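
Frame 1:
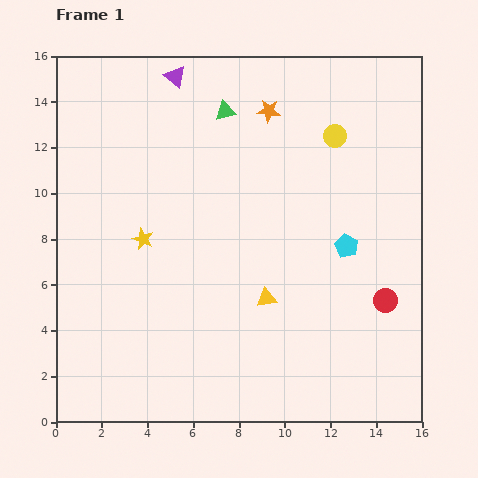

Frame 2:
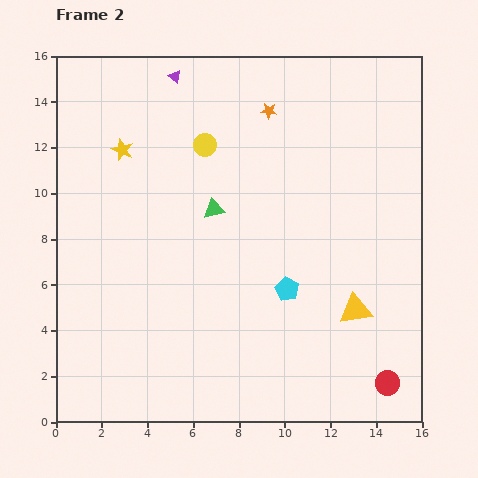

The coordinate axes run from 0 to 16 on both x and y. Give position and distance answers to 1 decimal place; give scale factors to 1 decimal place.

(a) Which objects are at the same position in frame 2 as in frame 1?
the orange star, the purple triangle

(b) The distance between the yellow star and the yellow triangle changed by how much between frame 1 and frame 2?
+6.4

Distance in frame 1: 6.0. Distance in frame 2: 12.4.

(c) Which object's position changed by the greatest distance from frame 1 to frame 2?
the yellow circle

(moved 5.7; next 4.3)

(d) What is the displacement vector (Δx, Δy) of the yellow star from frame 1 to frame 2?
(-0.9, 3.9)

The yellow star was at (3.8, 8.0) in frame 1 and (2.9, 11.9) in frame 2.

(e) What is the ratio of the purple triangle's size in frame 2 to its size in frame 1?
0.6×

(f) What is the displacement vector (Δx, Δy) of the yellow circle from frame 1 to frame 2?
(-5.7, -0.4)

The yellow circle was at (12.2, 12.5) in frame 1 and (6.5, 12.1) in frame 2.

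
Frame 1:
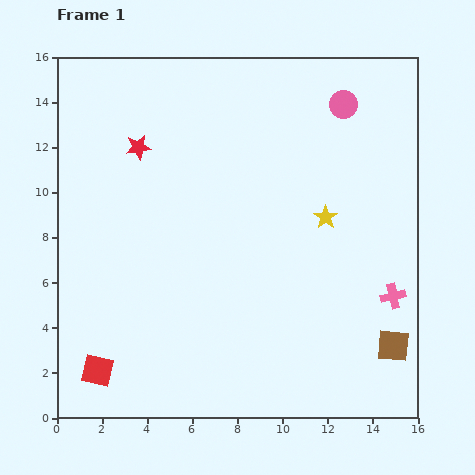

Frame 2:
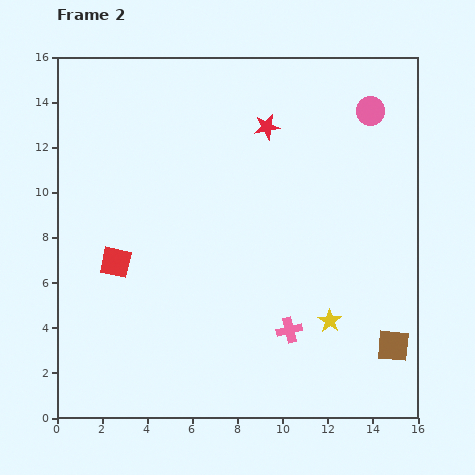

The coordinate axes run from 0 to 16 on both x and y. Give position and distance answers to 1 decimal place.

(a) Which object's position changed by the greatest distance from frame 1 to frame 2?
the red star

(moved 5.8; next 4.9)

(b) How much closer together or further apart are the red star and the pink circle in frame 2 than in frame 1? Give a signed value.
-4.6

Distance in frame 1: 9.3. Distance in frame 2: 4.7.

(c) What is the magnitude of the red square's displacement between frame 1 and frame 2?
4.9

The red square moved from (1.8, 2.1) to (2.6, 6.9), a distance of √(0.8² + 4.8²) ≈ 4.9.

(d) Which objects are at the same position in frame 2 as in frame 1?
the brown square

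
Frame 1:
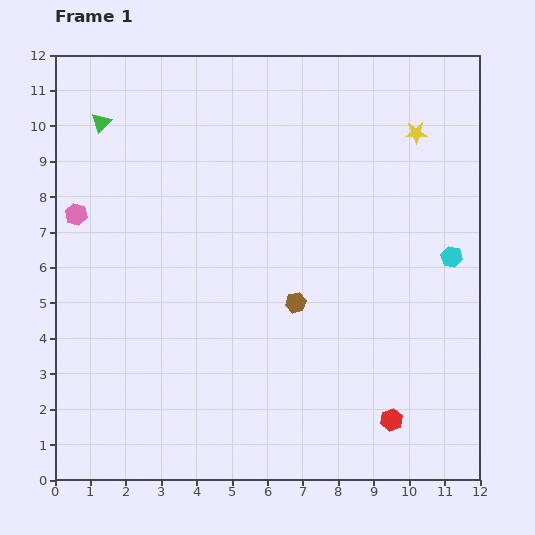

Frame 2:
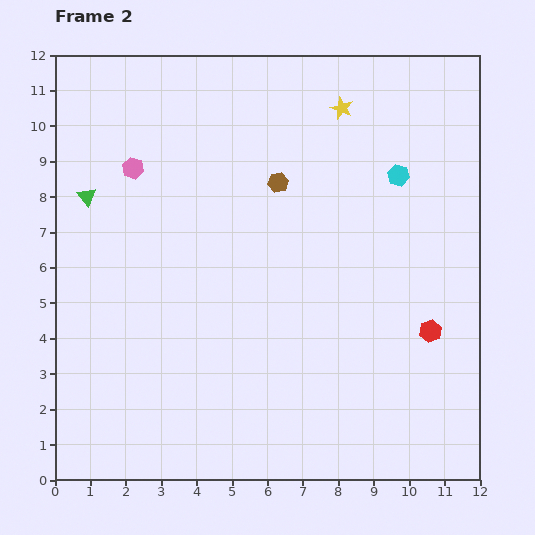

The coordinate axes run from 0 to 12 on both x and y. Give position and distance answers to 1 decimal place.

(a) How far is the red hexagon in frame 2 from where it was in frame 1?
2.7

The red hexagon moved from (9.5, 1.7) to (10.6, 4.2), a distance of √(1.1² + 2.5²) ≈ 2.7.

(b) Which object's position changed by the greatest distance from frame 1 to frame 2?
the brown hexagon

(moved 3.4; next 2.7)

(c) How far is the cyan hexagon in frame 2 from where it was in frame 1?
2.7

The cyan hexagon moved from (11.2, 6.3) to (9.7, 8.6), a distance of √(1.5² + 2.3²) ≈ 2.7.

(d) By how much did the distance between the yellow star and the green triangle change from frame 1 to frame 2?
-1.3

Distance in frame 1: 8.9. Distance in frame 2: 7.6.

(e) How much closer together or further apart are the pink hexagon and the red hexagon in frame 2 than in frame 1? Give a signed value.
-1.0

Distance in frame 1: 10.6. Distance in frame 2: 9.6.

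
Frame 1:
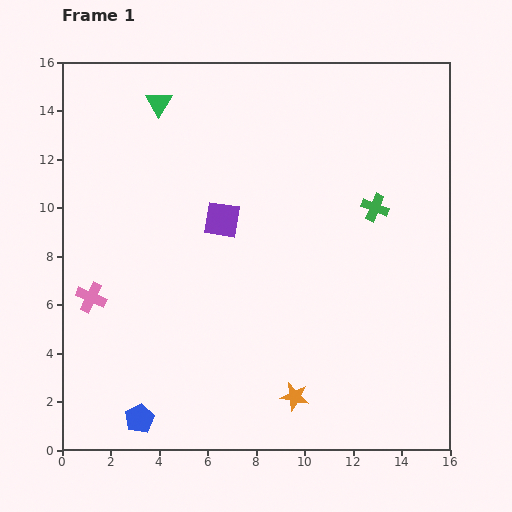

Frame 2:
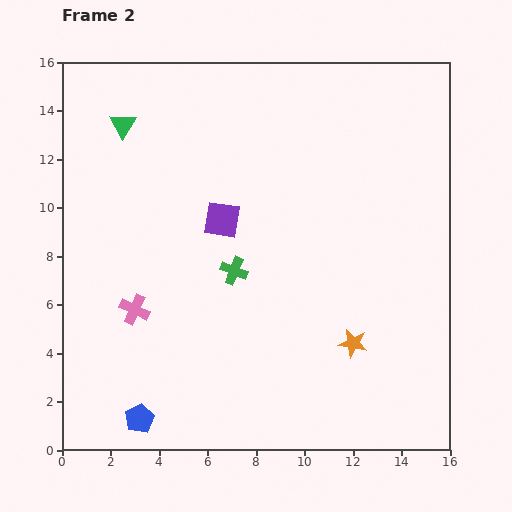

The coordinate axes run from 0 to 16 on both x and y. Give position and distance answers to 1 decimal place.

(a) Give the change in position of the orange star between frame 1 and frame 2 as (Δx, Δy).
(2.4, 2.2)

The orange star was at (9.6, 2.2) in frame 1 and (12.0, 4.4) in frame 2.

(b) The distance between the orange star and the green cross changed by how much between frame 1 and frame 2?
-2.8

Distance in frame 1: 8.5. Distance in frame 2: 5.7.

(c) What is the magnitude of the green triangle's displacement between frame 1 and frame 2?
1.7

The green triangle moved from (4.0, 14.3) to (2.5, 13.4), a distance of √(1.5² + 0.9²) ≈ 1.7.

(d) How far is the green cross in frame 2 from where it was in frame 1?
6.4

The green cross moved from (12.9, 10.0) to (7.1, 7.4), a distance of √(5.8² + 2.6²) ≈ 6.4.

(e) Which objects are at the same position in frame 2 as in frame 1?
the purple square, the blue pentagon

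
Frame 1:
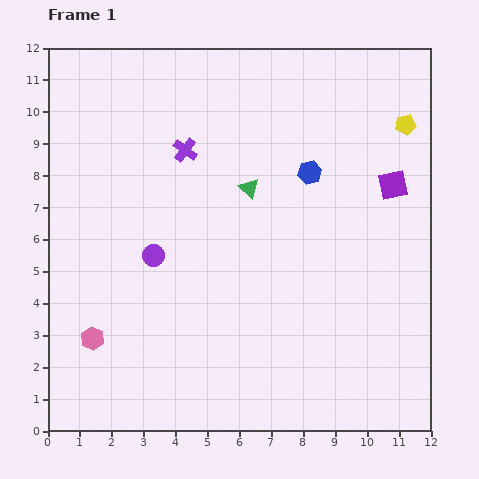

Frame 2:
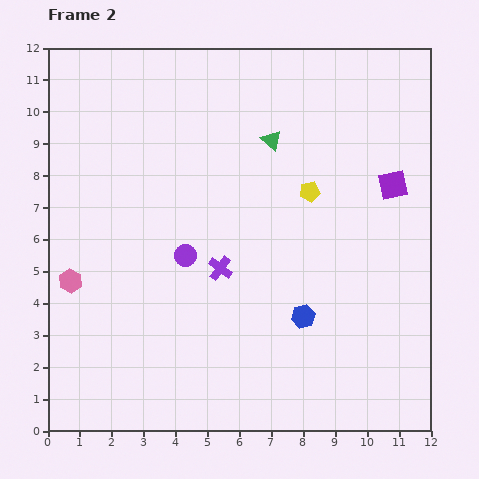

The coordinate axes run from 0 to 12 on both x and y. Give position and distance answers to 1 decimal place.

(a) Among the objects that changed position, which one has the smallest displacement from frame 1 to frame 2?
the purple circle

(moved 1.0)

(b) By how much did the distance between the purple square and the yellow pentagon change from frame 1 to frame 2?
+0.7

Distance in frame 1: 1.9. Distance in frame 2: 2.6.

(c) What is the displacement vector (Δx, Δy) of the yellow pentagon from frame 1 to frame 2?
(-3.0, -2.1)

The yellow pentagon was at (11.2, 9.6) in frame 1 and (8.2, 7.5) in frame 2.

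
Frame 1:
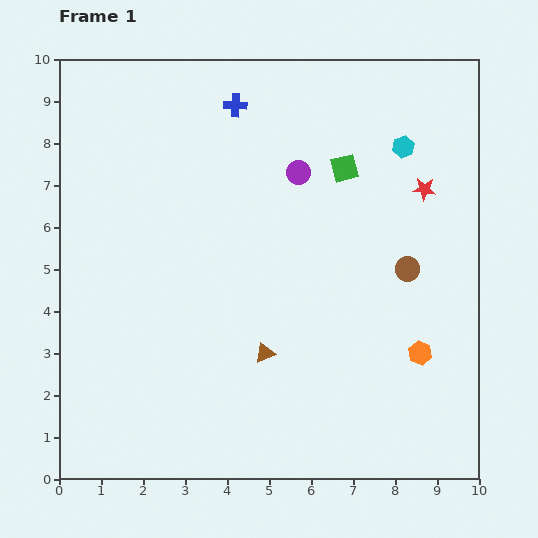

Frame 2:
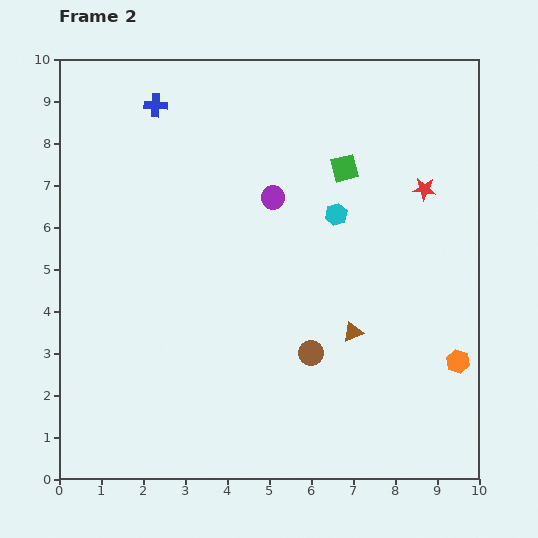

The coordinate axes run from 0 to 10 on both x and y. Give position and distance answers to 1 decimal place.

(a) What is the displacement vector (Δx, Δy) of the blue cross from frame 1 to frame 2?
(-1.9, 0.0)

The blue cross was at (4.2, 8.9) in frame 1 and (2.3, 8.9) in frame 2.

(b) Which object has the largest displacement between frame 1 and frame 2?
the brown circle

(moved 3.0; next 2.3)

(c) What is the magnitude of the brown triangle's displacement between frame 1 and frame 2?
2.2

The brown triangle moved from (4.9, 3.0) to (7.0, 3.5), a distance of √(2.1² + 0.5²) ≈ 2.2.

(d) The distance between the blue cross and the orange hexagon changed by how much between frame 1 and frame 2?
+2.0

Distance in frame 1: 7.4. Distance in frame 2: 9.4.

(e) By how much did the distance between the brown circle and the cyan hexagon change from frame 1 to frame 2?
+0.5

Distance in frame 1: 2.9. Distance in frame 2: 3.4.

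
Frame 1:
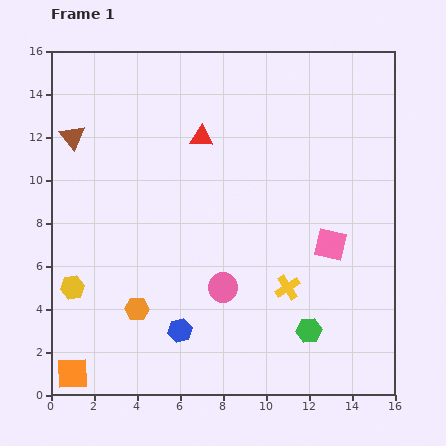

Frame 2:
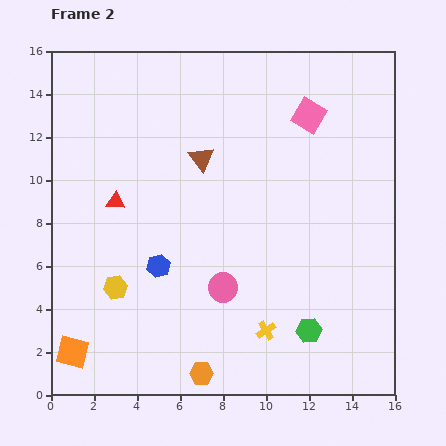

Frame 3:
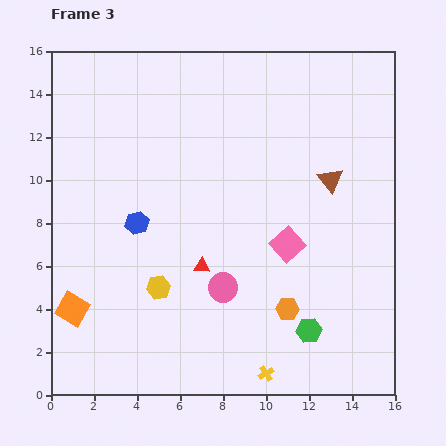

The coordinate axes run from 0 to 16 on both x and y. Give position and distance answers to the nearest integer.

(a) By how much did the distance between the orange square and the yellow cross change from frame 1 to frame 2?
-2

Distance in frame 1: 11. Distance in frame 2: 9.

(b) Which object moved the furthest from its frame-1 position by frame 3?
the brown triangle

(moved 12; next 7)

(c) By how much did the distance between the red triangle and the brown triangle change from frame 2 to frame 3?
+3

Distance in frame 2: 4. Distance in frame 3: 7.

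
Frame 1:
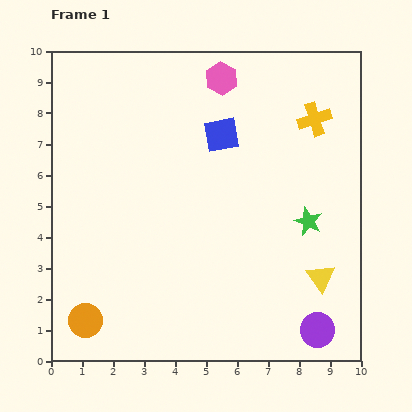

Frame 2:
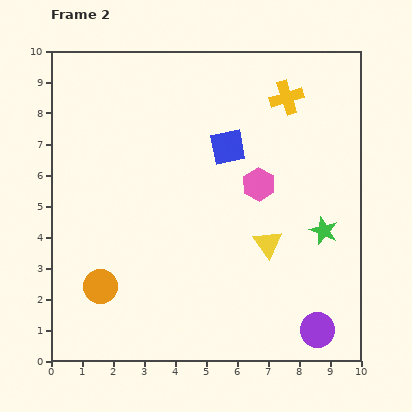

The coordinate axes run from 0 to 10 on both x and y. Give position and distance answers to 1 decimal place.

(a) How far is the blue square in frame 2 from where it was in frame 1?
0.4

The blue square moved from (5.5, 7.3) to (5.7, 6.9), a distance of √(0.2² + 0.4²) ≈ 0.4.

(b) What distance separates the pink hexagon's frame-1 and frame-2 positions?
3.6

The pink hexagon moved from (5.5, 9.1) to (6.7, 5.7), a distance of √(1.2² + 3.4²) ≈ 3.6.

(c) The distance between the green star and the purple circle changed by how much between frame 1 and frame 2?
-0.3

Distance in frame 1: 3.5. Distance in frame 2: 3.2.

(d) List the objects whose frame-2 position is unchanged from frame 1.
the purple circle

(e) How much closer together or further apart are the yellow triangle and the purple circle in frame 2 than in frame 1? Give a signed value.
+1.5

Distance in frame 1: 1.7. Distance in frame 2: 3.2.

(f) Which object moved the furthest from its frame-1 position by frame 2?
the pink hexagon

(moved 3.6; next 2.0)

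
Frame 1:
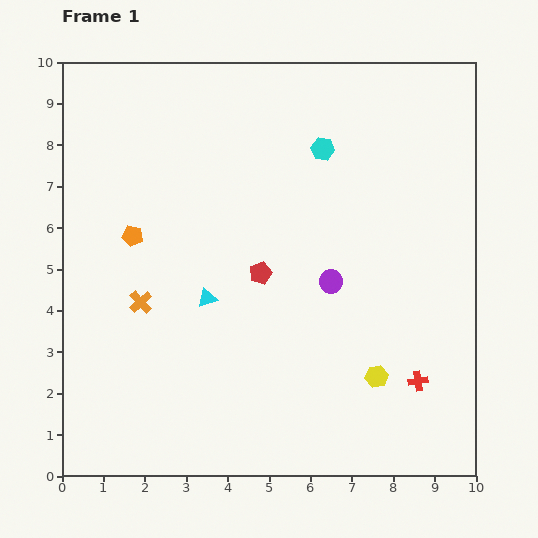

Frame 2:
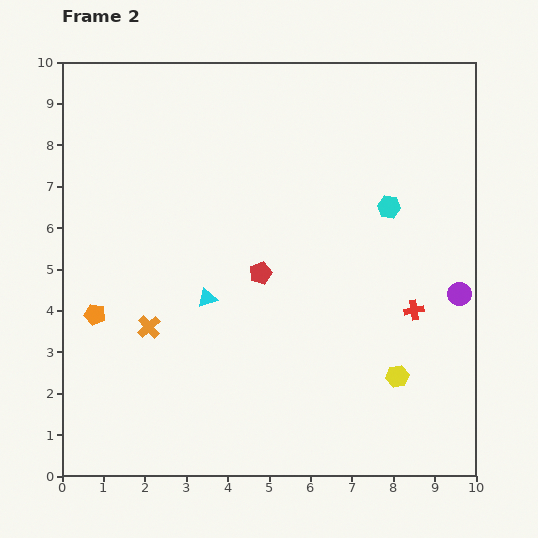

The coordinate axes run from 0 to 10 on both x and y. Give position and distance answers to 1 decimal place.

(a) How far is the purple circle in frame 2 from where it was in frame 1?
3.1

The purple circle moved from (6.5, 4.7) to (9.6, 4.4), a distance of √(3.1² + 0.3²) ≈ 3.1.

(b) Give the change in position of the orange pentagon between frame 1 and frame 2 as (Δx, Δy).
(-0.9, -1.9)

The orange pentagon was at (1.7, 5.8) in frame 1 and (0.8, 3.9) in frame 2.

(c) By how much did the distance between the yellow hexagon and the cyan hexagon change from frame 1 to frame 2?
-1.6

Distance in frame 1: 5.7. Distance in frame 2: 4.1.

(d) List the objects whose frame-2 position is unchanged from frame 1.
the cyan triangle, the red pentagon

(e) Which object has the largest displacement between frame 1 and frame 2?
the purple circle

(moved 3.1; next 2.1)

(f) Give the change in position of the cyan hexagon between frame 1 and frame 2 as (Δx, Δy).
(1.6, -1.4)

The cyan hexagon was at (6.3, 7.9) in frame 1 and (7.9, 6.5) in frame 2.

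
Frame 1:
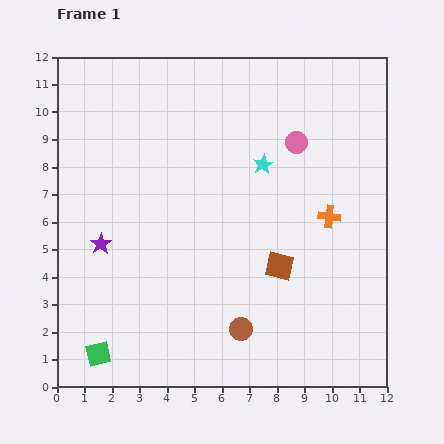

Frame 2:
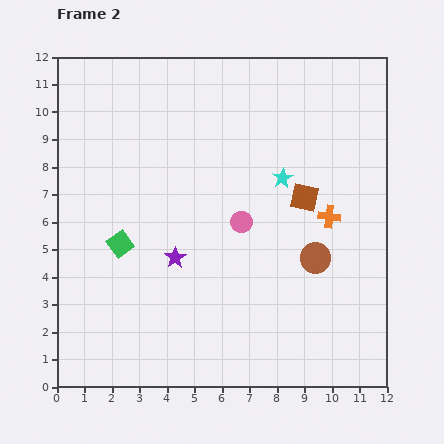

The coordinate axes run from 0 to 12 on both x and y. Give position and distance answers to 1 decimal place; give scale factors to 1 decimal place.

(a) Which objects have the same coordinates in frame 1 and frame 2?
the orange cross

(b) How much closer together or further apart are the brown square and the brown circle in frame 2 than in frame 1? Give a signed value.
-0.5

Distance in frame 1: 2.7. Distance in frame 2: 2.2.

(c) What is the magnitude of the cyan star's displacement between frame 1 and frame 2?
0.9

The cyan star moved from (7.5, 8.1) to (8.2, 7.6), a distance of √(0.7² + 0.5²) ≈ 0.9.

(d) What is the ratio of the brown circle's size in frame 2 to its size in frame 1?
1.3×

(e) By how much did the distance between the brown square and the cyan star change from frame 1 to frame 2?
-2.6

Distance in frame 1: 3.7. Distance in frame 2: 1.1.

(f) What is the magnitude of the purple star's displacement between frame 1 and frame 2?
2.7

The purple star moved from (1.6, 5.2) to (4.3, 4.7), a distance of √(2.7² + 0.5²) ≈ 2.7.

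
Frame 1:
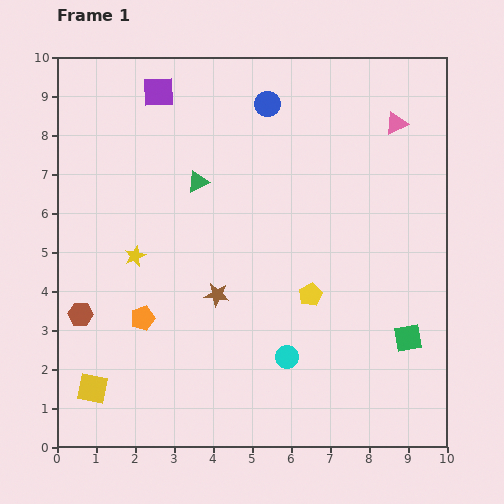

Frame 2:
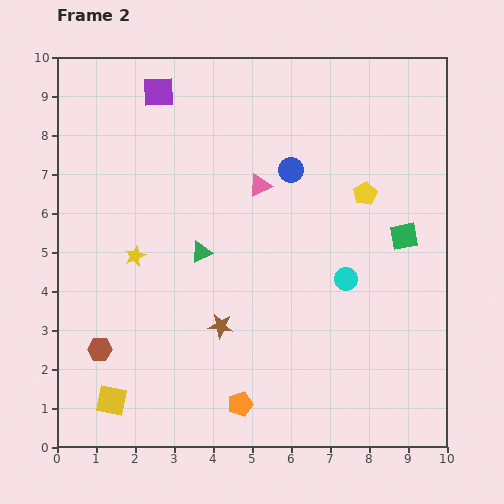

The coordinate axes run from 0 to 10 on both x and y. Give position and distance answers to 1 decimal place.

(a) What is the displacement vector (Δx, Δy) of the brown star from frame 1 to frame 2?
(0.1, -0.8)

The brown star was at (4.1, 3.9) in frame 1 and (4.2, 3.1) in frame 2.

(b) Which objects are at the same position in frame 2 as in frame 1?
the yellow star, the purple square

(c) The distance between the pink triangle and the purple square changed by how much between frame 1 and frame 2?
-2.7

Distance in frame 1: 6.2. Distance in frame 2: 3.5.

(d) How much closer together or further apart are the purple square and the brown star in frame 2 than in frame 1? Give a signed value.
+0.8

Distance in frame 1: 5.4. Distance in frame 2: 6.2.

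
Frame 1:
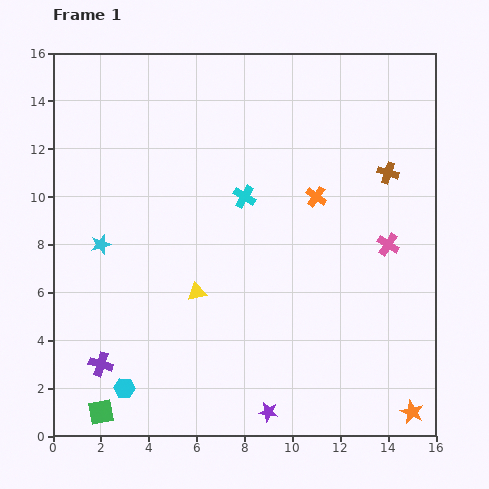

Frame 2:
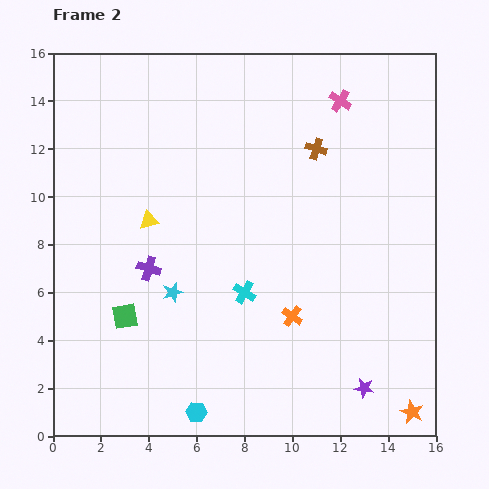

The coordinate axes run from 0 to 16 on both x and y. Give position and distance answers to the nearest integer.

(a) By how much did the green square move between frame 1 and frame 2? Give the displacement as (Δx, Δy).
(1, 4)

The green square was at (2, 1) in frame 1 and (3, 5) in frame 2.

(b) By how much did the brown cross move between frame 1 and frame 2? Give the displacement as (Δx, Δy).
(-3, 1)

The brown cross was at (14, 11) in frame 1 and (11, 12) in frame 2.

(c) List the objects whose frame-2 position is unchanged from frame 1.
the orange star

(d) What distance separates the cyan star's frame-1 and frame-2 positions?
4

The cyan star moved from (2, 8) to (5, 6), a distance of √(3² + 2²) ≈ 4.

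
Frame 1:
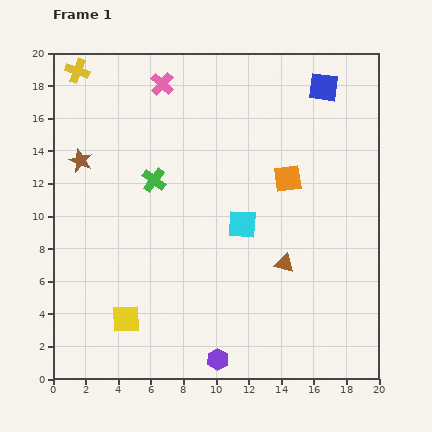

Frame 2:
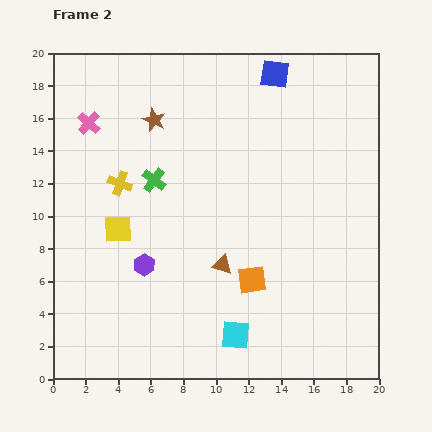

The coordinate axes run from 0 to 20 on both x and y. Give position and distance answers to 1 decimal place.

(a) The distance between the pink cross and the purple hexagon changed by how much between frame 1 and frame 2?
-7.9

Distance in frame 1: 17.2. Distance in frame 2: 9.3.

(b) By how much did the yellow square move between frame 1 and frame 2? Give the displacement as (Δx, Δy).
(-0.5, 5.5)

The yellow square was at (4.5, 3.7) in frame 1 and (4.0, 9.2) in frame 2.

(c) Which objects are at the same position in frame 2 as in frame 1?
the green cross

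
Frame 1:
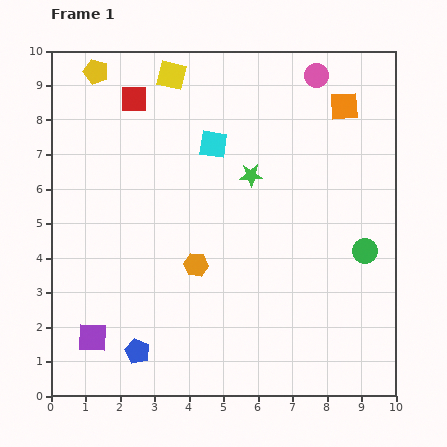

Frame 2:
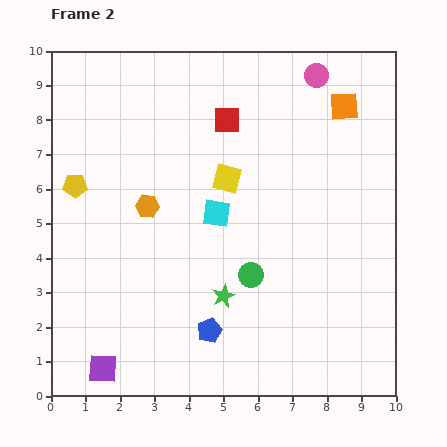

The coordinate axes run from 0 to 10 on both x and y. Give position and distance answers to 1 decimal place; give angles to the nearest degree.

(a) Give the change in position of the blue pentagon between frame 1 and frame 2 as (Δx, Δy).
(2.1, 0.6)

The blue pentagon was at (2.5, 1.3) in frame 1 and (4.6, 1.9) in frame 2.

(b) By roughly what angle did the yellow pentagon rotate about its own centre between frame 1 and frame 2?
17° counter-clockwise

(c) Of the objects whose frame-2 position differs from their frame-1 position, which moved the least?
the purple square

(moved 0.9)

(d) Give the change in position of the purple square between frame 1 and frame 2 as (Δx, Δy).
(0.3, -0.9)

The purple square was at (1.2, 1.7) in frame 1 and (1.5, 0.8) in frame 2.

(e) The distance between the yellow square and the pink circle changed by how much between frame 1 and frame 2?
-0.2

Distance in frame 1: 4.2. Distance in frame 2: 4.0.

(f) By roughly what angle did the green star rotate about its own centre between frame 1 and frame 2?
23° counter-clockwise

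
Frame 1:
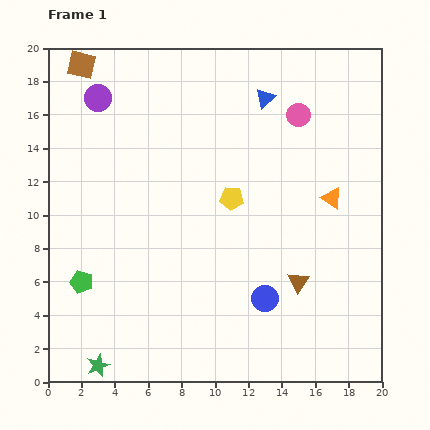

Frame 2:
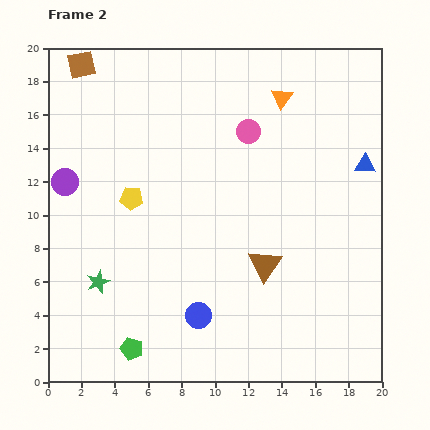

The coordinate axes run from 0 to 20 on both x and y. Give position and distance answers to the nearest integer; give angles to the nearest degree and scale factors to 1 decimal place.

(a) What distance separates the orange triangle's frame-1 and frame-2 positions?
7

The orange triangle moved from (17, 11) to (14, 17), a distance of √(3² + 6²) ≈ 7.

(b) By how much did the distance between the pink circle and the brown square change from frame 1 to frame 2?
-2

Distance in frame 1: 13. Distance in frame 2: 11.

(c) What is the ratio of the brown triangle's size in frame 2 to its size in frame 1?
1.6×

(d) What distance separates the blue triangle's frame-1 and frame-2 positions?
7

The blue triangle moved from (13, 17) to (19, 13), a distance of √(6² + 4²) ≈ 7.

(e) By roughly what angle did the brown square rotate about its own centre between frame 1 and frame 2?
24° counter-clockwise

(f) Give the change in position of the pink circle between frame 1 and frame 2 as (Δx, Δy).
(-3, -1)

The pink circle was at (15, 16) in frame 1 and (12, 15) in frame 2.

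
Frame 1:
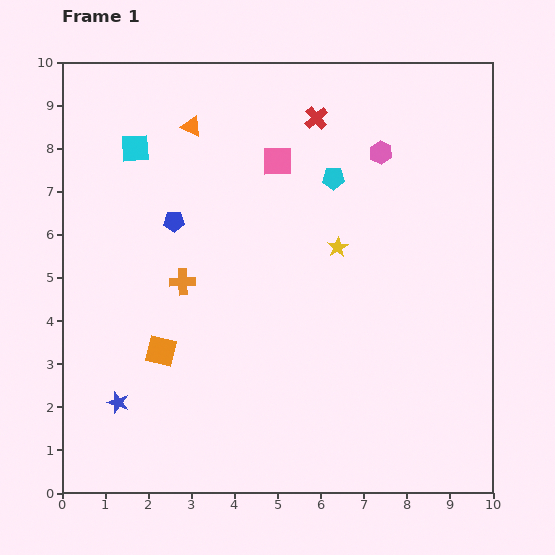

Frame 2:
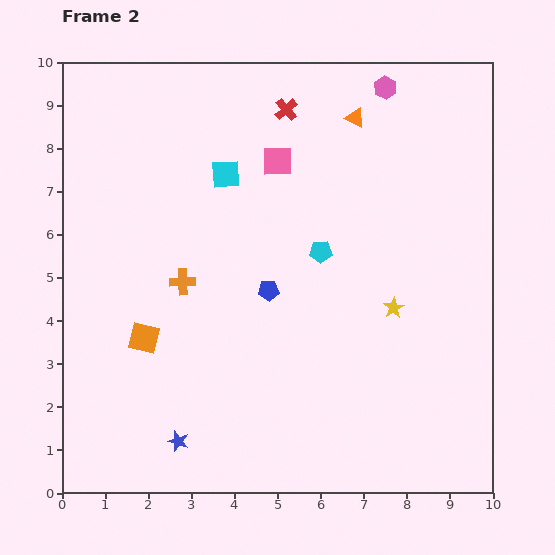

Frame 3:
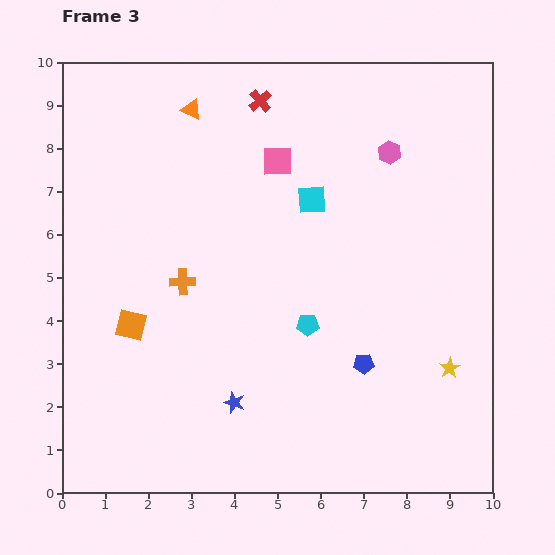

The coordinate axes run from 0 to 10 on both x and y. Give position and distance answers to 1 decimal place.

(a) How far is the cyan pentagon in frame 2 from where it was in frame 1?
1.7

The cyan pentagon moved from (6.3, 7.3) to (6.0, 5.6), a distance of √(0.3² + 1.7²) ≈ 1.7.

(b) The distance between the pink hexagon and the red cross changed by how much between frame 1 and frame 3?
+1.5

Distance in frame 1: 1.7. Distance in frame 3: 3.2.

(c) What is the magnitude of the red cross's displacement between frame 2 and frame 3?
0.6

The red cross moved from (5.2, 8.9) to (4.6, 9.1), a distance of √(0.6² + 0.2²) ≈ 0.6.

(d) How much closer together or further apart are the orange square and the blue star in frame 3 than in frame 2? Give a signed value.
+0.5

Distance in frame 2: 2.5. Distance in frame 3: 3.0.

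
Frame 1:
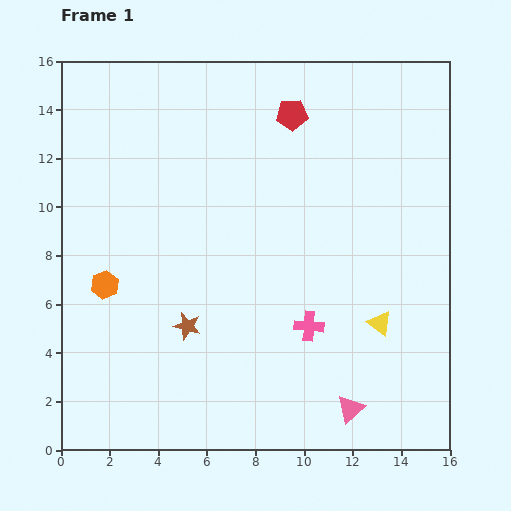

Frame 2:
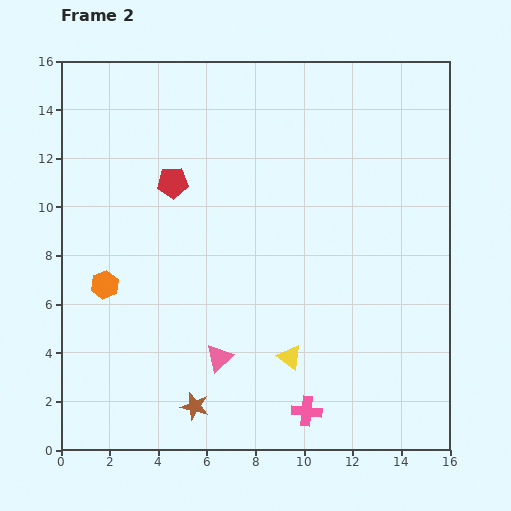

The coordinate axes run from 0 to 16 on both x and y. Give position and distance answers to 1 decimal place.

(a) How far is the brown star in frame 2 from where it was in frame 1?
3.3

The brown star moved from (5.2, 5.1) to (5.5, 1.8), a distance of √(0.3² + 3.3²) ≈ 3.3.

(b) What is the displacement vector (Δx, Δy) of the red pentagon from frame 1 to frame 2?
(-4.9, -2.8)

The red pentagon was at (9.5, 13.8) in frame 1 and (4.6, 11.0) in frame 2.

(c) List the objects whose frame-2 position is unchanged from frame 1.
the orange hexagon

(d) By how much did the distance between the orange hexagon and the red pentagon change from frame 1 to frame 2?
-5.4

Distance in frame 1: 10.4. Distance in frame 2: 5.0.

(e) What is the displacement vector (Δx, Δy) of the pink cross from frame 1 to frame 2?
(-0.1, -3.5)

The pink cross was at (10.2, 5.1) in frame 1 and (10.1, 1.6) in frame 2.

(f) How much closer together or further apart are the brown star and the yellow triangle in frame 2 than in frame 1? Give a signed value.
-3.5

Distance in frame 1: 7.9. Distance in frame 2: 4.4.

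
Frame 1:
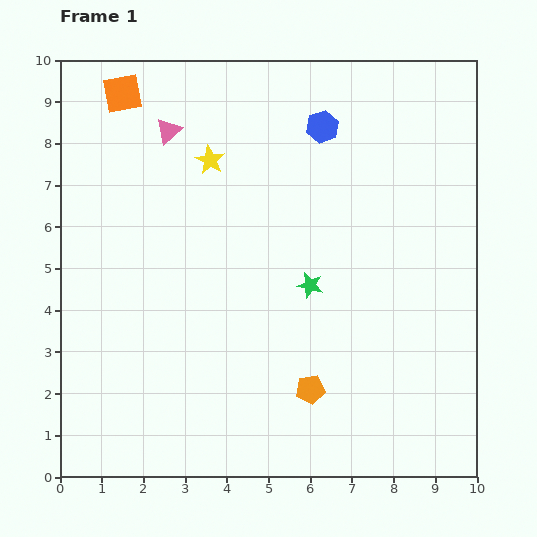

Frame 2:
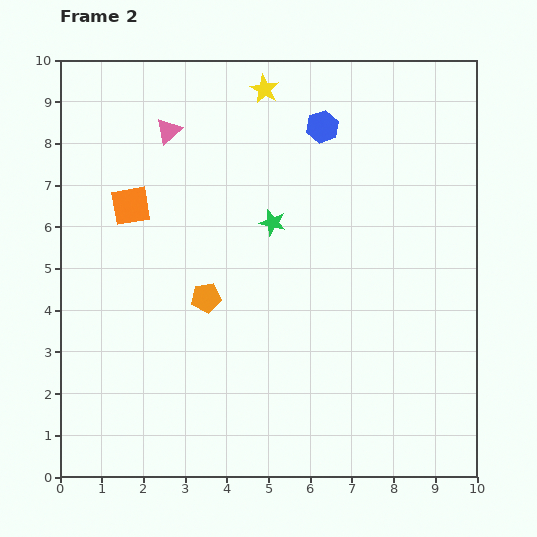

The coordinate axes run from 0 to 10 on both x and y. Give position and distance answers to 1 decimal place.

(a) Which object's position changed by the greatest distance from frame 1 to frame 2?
the orange pentagon

(moved 3.3; next 2.7)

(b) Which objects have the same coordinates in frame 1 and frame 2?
the pink triangle, the blue hexagon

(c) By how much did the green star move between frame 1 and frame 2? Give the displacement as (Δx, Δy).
(-0.9, 1.5)

The green star was at (6.0, 4.6) in frame 1 and (5.1, 6.1) in frame 2.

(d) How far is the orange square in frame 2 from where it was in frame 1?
2.7

The orange square moved from (1.5, 9.2) to (1.7, 6.5), a distance of √(0.2² + 2.7²) ≈ 2.7.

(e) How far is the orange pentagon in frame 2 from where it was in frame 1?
3.3

The orange pentagon moved from (6.0, 2.1) to (3.5, 4.3), a distance of √(2.5² + 2.2²) ≈ 3.3.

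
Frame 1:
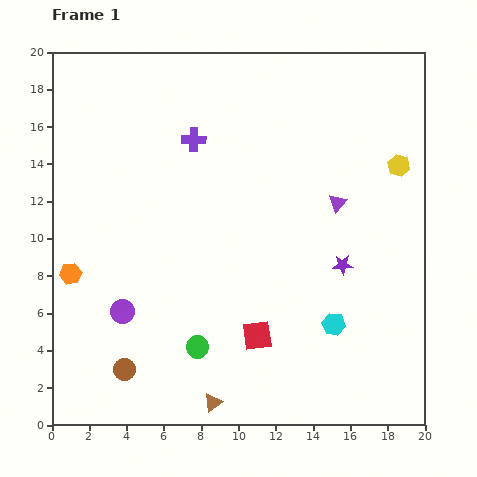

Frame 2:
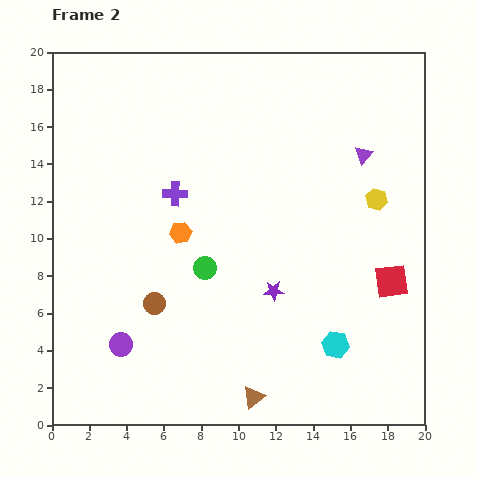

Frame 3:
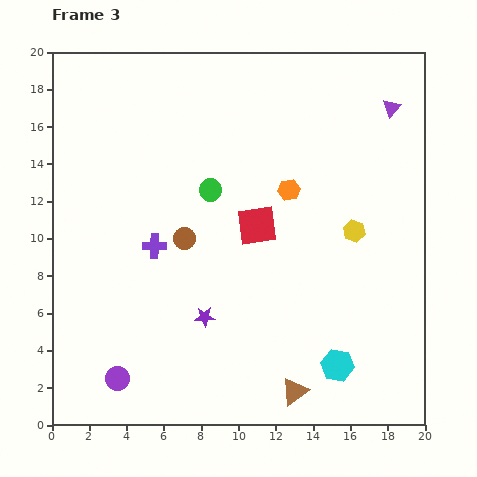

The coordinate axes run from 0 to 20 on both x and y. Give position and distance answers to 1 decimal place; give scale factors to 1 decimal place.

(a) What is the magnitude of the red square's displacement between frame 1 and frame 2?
7.8

The red square moved from (11.0, 4.8) to (18.2, 7.7), a distance of √(7.2² + 2.9²) ≈ 7.8.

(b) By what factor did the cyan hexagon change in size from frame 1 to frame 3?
1.4×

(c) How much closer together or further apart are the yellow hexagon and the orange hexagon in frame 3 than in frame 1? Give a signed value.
-14.4

Distance in frame 1: 18.5. Distance in frame 3: 4.1.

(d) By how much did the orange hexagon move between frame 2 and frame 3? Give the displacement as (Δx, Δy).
(5.8, 2.3)

The orange hexagon was at (6.9, 10.3) in frame 2 and (12.7, 12.6) in frame 3.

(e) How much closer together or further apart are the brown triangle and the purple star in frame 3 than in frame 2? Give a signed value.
+0.4

Distance in frame 2: 5.8. Distance in frame 3: 6.2.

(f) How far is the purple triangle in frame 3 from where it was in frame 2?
2.9

The purple triangle moved from (16.7, 14.5) to (18.2, 17.0), a distance of √(1.5² + 2.5²) ≈ 2.9.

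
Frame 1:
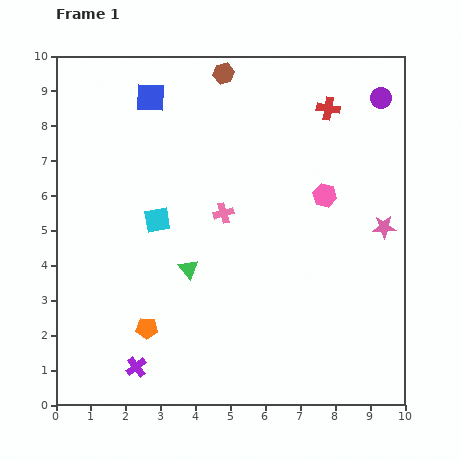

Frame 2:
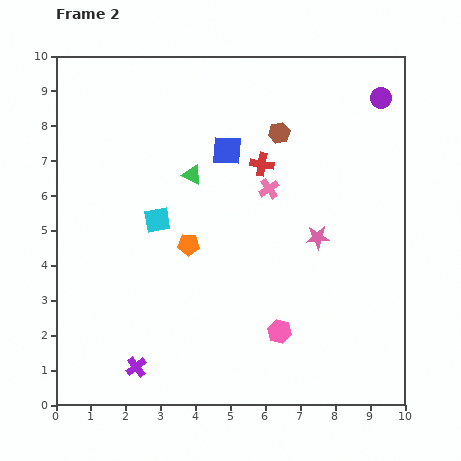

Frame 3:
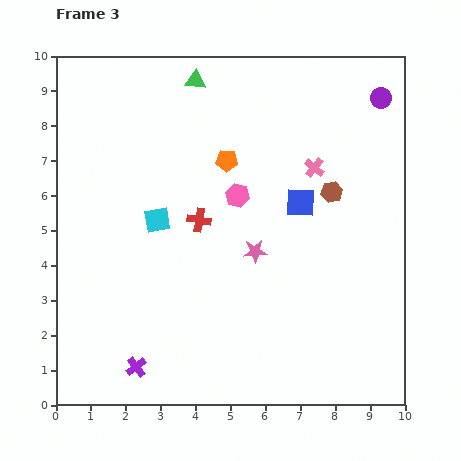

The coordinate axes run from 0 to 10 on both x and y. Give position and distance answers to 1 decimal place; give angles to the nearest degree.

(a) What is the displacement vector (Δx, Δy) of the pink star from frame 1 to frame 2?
(-1.9, -0.3)

The pink star was at (9.4, 5.1) in frame 1 and (7.5, 4.8) in frame 2.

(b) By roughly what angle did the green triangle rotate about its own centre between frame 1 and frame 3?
45° counter-clockwise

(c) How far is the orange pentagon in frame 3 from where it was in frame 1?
5.3

The orange pentagon moved from (2.6, 2.2) to (4.9, 7.0), a distance of √(2.3² + 4.8²) ≈ 5.3.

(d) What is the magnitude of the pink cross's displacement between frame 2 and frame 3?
1.4

The pink cross moved from (6.1, 6.2) to (7.4, 6.8), a distance of √(1.3² + 0.6²) ≈ 1.4.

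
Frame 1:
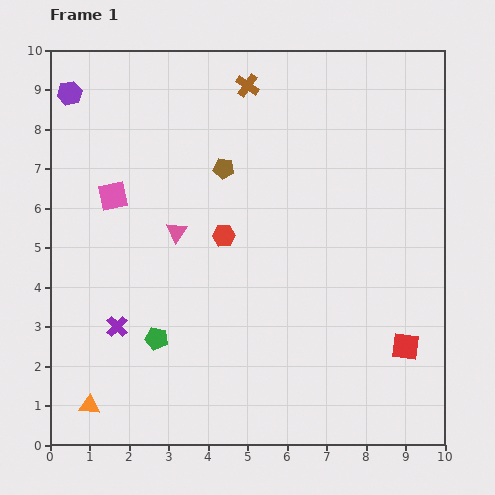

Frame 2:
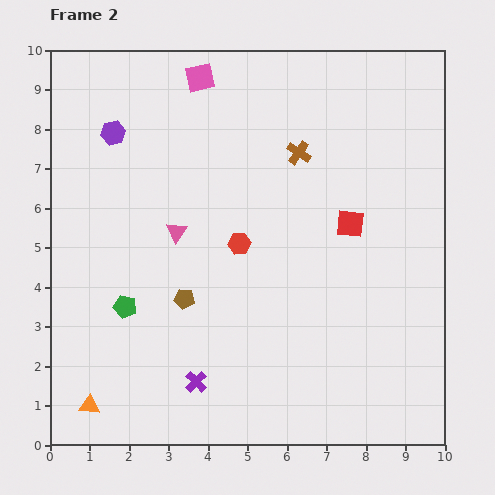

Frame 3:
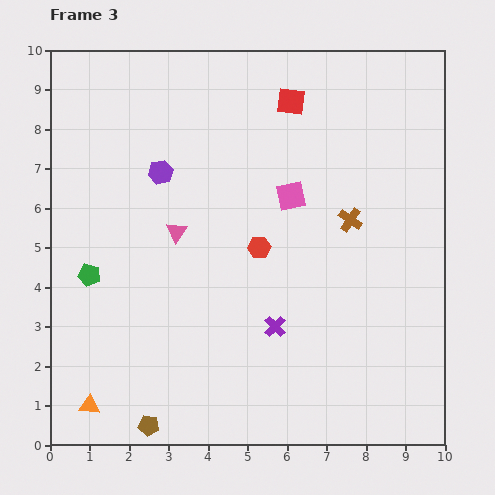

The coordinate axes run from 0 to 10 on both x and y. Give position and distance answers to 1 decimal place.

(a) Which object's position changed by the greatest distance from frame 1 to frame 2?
the pink square

(moved 3.7; next 3.4)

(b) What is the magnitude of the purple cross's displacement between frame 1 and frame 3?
4.0

The purple cross moved from (1.7, 3.0) to (5.7, 3.0), a distance of √(4.0² + 0.0²) ≈ 4.0.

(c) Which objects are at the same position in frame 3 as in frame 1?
the orange triangle, the pink triangle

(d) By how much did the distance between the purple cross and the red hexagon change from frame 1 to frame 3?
-1.5

Distance in frame 1: 3.5. Distance in frame 3: 2.0.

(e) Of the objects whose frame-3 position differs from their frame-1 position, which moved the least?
the red hexagon

(moved 0.9)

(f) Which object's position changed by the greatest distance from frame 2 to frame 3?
the pink square

(moved 3.8; next 3.4)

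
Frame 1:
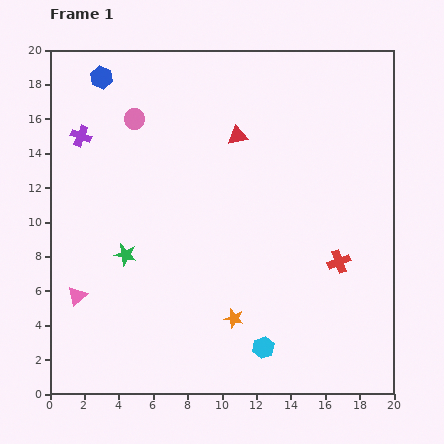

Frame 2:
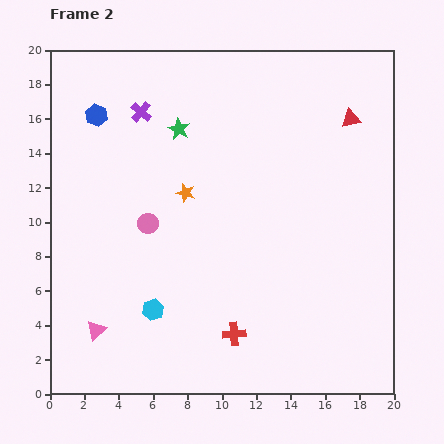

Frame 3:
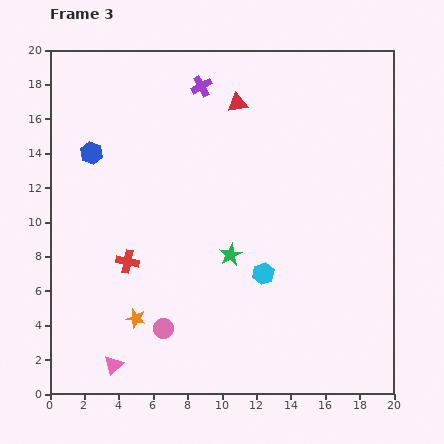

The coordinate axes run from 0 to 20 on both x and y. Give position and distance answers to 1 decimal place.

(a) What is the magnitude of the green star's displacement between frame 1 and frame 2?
7.9

The green star moved from (4.4, 8.1) to (7.5, 15.4), a distance of √(3.1² + 7.3²) ≈ 7.9.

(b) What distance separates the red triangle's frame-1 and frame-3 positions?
1.9

The red triangle moved from (10.9, 15.0) to (10.9, 16.9), a distance of √(0.0² + 1.9²) ≈ 1.9.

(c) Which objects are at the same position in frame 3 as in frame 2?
none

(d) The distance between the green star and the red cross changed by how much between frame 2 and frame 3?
-6.3

Distance in frame 2: 12.3. Distance in frame 3: 6.0.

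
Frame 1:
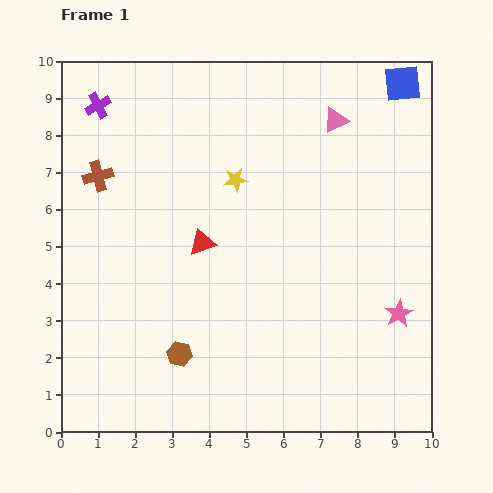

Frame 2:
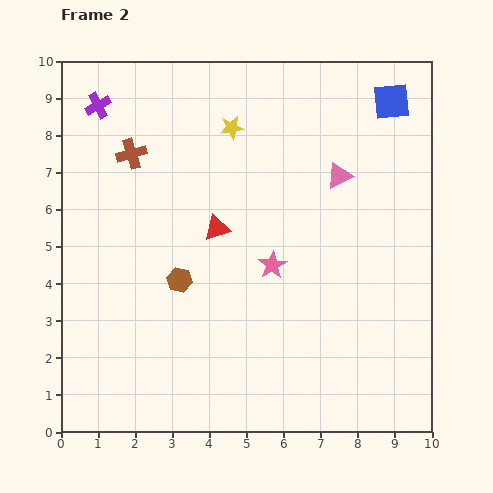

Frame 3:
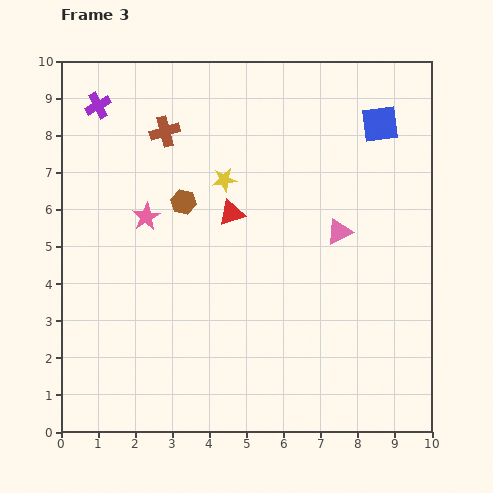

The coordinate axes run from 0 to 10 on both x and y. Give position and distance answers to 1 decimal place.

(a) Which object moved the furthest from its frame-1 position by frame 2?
the pink star

(moved 3.6; next 2.0)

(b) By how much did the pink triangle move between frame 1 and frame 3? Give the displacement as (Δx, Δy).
(0.1, -3.0)

The pink triangle was at (7.4, 8.4) in frame 1 and (7.5, 5.4) in frame 3.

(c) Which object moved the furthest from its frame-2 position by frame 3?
the pink star

(moved 3.6; next 2.1)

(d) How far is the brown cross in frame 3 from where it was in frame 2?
1.1

The brown cross moved from (1.9, 7.5) to (2.8, 8.1), a distance of √(0.9² + 0.6²) ≈ 1.1.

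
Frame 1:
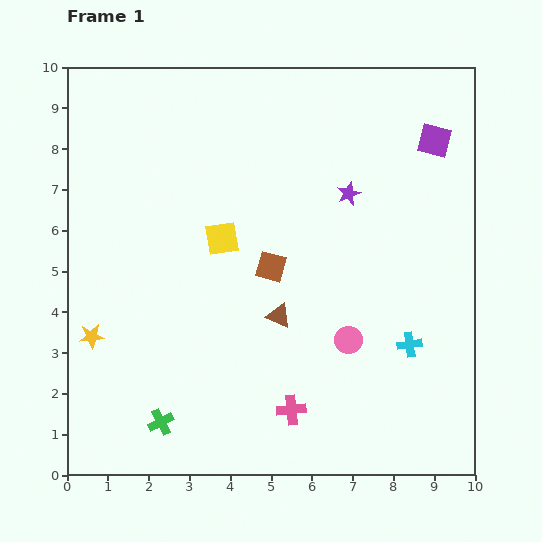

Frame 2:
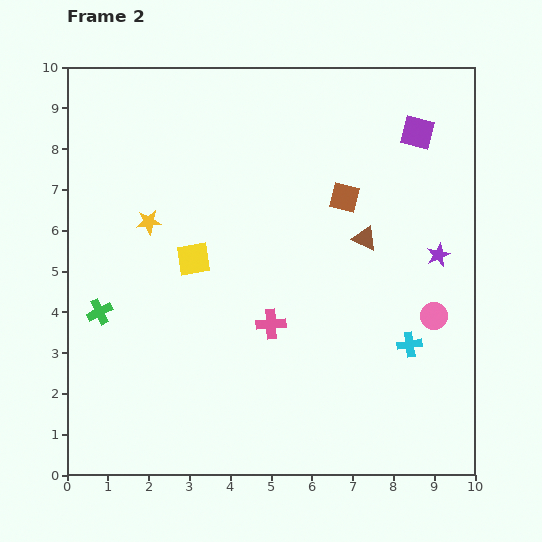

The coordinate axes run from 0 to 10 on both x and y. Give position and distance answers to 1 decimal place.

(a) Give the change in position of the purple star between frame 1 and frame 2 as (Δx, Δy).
(2.2, -1.5)

The purple star was at (6.9, 6.9) in frame 1 and (9.1, 5.4) in frame 2.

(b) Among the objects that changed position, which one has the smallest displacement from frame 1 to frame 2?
the purple square

(moved 0.4)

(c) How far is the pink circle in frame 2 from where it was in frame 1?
2.2

The pink circle moved from (6.9, 3.3) to (9.0, 3.9), a distance of √(2.1² + 0.6²) ≈ 2.2.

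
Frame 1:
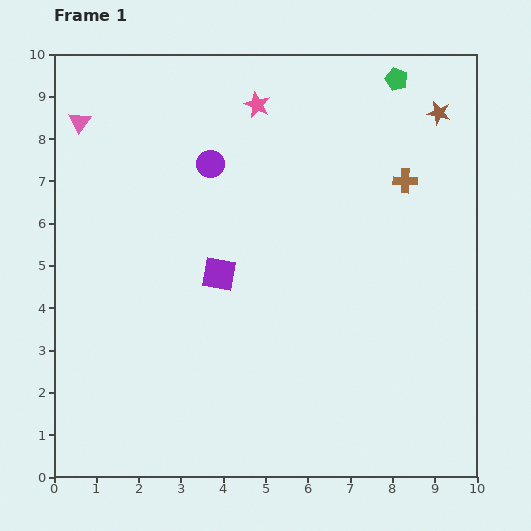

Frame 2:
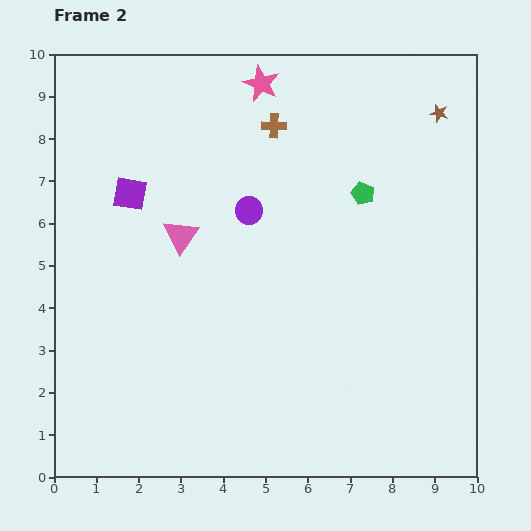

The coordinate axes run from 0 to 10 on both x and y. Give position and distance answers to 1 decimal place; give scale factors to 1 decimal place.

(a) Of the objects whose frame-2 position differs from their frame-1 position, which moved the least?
the pink star

(moved 0.5)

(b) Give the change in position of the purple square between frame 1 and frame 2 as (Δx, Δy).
(-2.1, 1.9)

The purple square was at (3.9, 4.8) in frame 1 and (1.8, 6.7) in frame 2.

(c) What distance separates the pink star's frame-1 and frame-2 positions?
0.5

The pink star moved from (4.8, 8.8) to (4.9, 9.3), a distance of √(0.1² + 0.5²) ≈ 0.5.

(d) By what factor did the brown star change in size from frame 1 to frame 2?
0.7×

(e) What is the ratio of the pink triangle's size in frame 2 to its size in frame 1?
1.6×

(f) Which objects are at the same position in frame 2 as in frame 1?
the brown star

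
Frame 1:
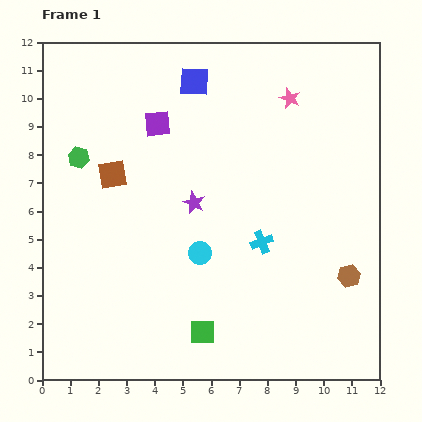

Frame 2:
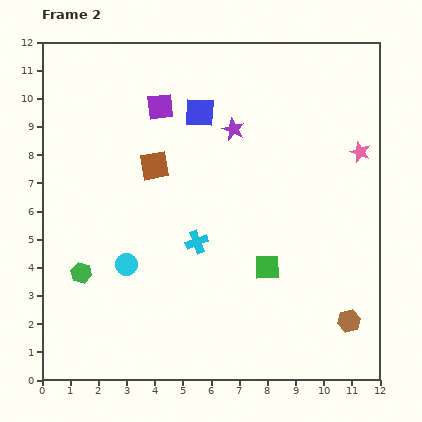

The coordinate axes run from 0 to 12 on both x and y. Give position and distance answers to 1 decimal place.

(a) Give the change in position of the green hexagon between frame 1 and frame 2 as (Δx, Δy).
(0.1, -4.1)

The green hexagon was at (1.3, 7.9) in frame 1 and (1.4, 3.8) in frame 2.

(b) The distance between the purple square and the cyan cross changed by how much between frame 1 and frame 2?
-0.6

Distance in frame 1: 5.6. Distance in frame 2: 5.0.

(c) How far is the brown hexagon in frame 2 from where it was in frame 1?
1.6

The brown hexagon moved from (10.9, 3.7) to (10.9, 2.1), a distance of √(0.0² + 1.6²) ≈ 1.6.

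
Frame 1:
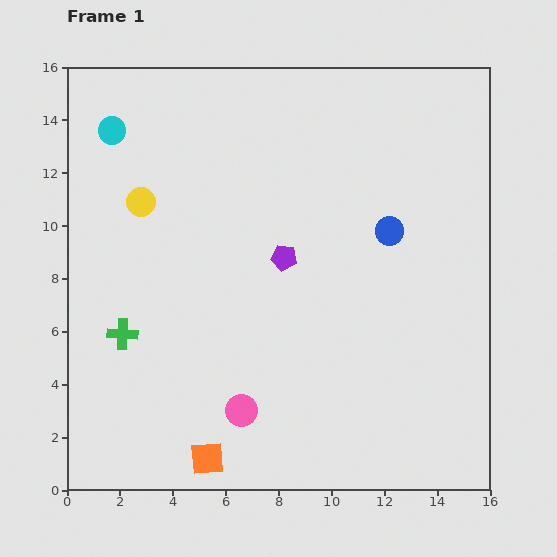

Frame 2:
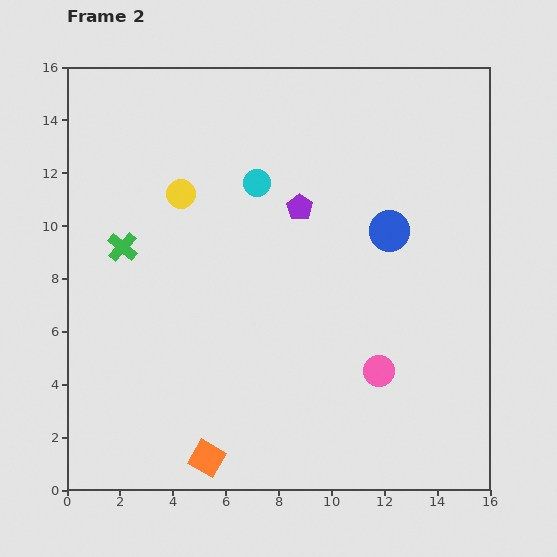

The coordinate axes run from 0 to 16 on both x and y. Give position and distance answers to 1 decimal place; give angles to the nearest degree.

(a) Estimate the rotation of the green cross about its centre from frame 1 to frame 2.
38° clockwise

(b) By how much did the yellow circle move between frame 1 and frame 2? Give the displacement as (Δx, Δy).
(1.5, 0.3)

The yellow circle was at (2.8, 10.9) in frame 1 and (4.3, 11.2) in frame 2.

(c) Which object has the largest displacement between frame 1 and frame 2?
the cyan circle

(moved 5.9; next 5.4)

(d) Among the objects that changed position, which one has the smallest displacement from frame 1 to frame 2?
the yellow circle

(moved 1.5)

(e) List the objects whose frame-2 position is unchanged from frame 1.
the blue circle, the orange square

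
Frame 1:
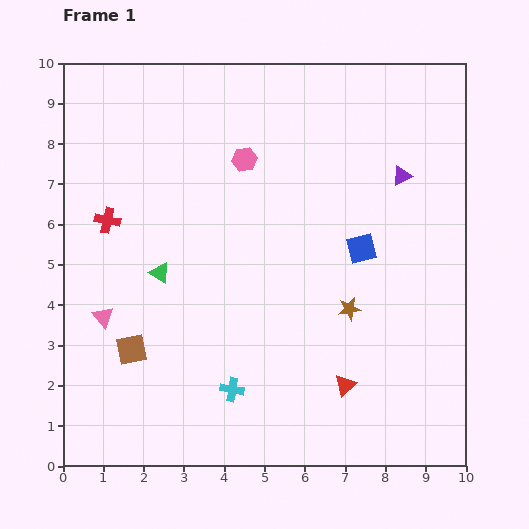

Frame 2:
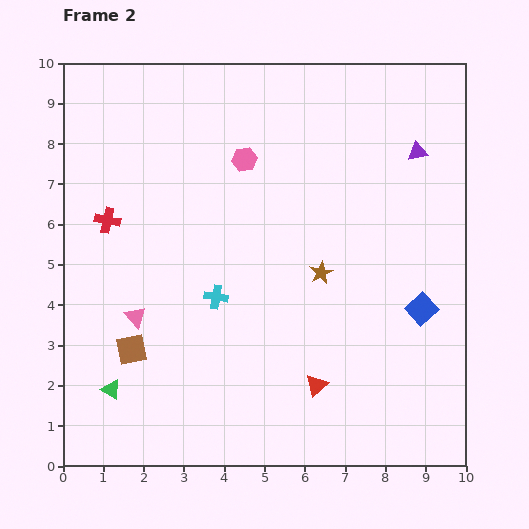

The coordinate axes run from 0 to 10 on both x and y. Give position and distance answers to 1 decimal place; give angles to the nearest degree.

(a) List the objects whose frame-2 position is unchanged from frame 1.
the pink hexagon, the red cross, the brown square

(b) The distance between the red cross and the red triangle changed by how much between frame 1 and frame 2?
-0.6

Distance in frame 1: 7.2. Distance in frame 2: 6.6.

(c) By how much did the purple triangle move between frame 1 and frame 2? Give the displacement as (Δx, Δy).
(0.4, 0.6)

The purple triangle was at (8.4, 7.2) in frame 1 and (8.8, 7.8) in frame 2.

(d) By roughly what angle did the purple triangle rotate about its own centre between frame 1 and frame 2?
17° clockwise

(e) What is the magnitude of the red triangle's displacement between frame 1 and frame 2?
0.7

The red triangle moved from (7.0, 2.0) to (6.3, 2.0), a distance of √(0.7² + 0.0²) ≈ 0.7.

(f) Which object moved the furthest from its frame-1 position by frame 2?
the green triangle

(moved 3.1; next 2.3)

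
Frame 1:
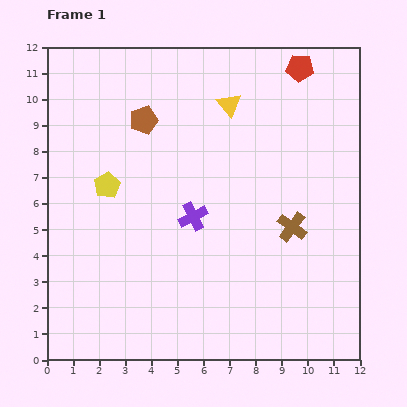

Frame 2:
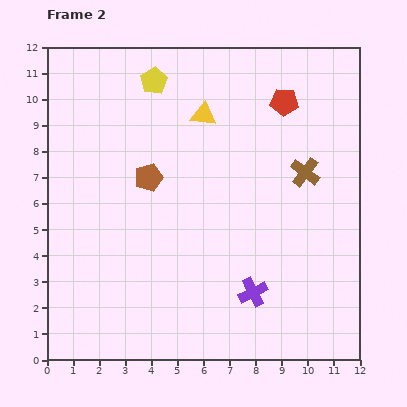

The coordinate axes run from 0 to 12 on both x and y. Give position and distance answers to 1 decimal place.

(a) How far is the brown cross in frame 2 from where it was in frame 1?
2.2

The brown cross moved from (9.4, 5.1) to (9.9, 7.2), a distance of √(0.5² + 2.1²) ≈ 2.2.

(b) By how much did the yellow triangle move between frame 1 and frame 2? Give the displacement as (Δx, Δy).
(-1.0, -0.4)

The yellow triangle was at (7.0, 9.8) in frame 1 and (6.0, 9.4) in frame 2.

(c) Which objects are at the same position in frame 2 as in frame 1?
none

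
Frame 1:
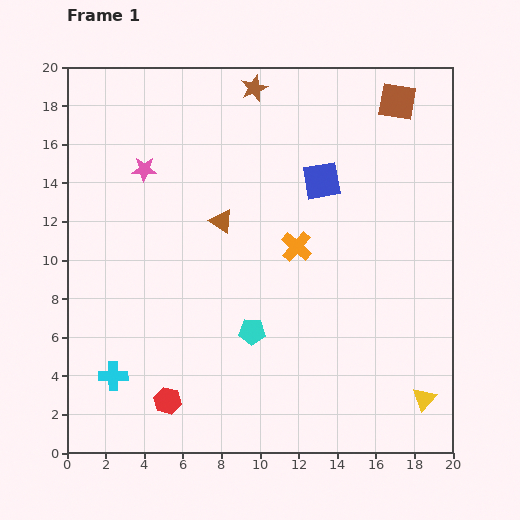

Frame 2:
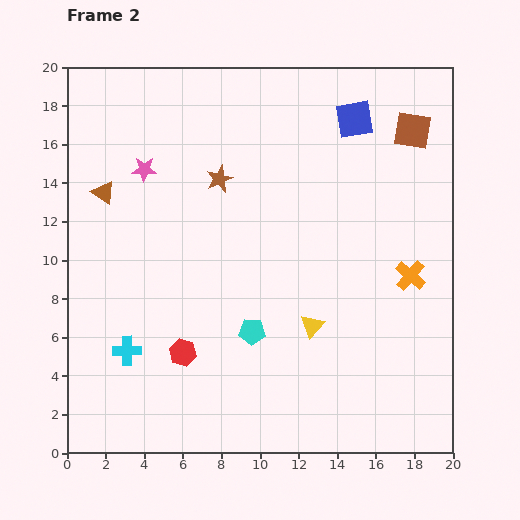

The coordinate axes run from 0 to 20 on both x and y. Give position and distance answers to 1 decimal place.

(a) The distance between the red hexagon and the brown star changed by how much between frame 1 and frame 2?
-7.6

Distance in frame 1: 16.8. Distance in frame 2: 9.2.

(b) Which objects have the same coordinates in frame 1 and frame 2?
the pink star, the cyan pentagon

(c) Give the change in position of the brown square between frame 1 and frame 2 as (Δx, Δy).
(0.8, -1.5)

The brown square was at (17.1, 18.2) in frame 1 and (17.9, 16.7) in frame 2.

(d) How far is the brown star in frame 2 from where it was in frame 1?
5.0

The brown star moved from (9.7, 18.9) to (7.9, 14.2), a distance of √(1.8² + 4.7²) ≈ 5.0.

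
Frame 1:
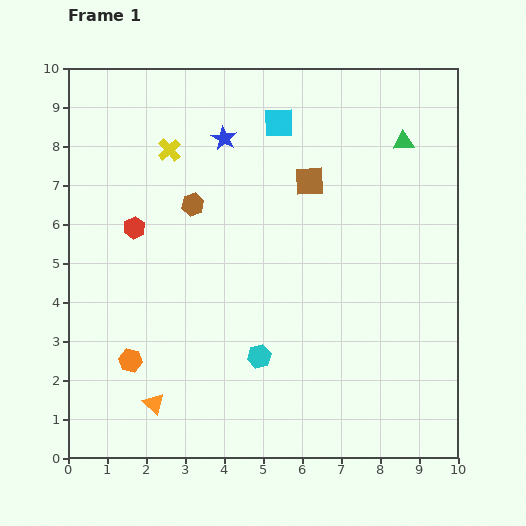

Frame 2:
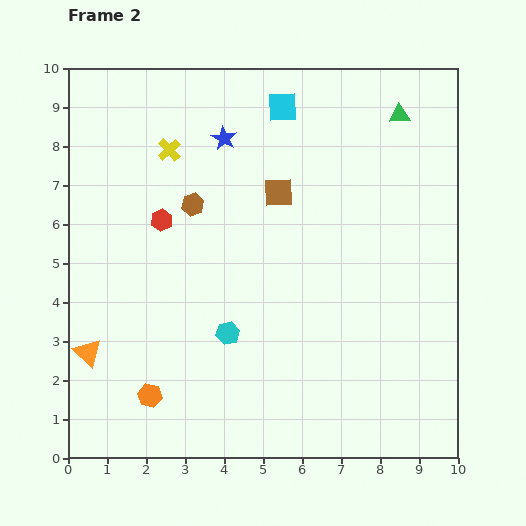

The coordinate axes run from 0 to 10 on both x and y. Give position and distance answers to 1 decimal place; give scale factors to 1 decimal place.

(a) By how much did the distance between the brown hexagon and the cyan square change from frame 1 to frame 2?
+0.4

Distance in frame 1: 3.0. Distance in frame 2: 3.4.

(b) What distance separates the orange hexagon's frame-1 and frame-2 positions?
1.0

The orange hexagon moved from (1.6, 2.5) to (2.1, 1.6), a distance of √(0.5² + 0.9²) ≈ 1.0.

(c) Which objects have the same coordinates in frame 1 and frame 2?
the yellow cross, the brown hexagon, the blue star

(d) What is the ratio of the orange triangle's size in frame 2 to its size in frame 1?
1.3×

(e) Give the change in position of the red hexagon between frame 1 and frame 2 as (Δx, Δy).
(0.7, 0.2)

The red hexagon was at (1.7, 5.9) in frame 1 and (2.4, 6.1) in frame 2.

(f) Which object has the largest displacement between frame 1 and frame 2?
the orange triangle

(moved 2.1; next 1.0)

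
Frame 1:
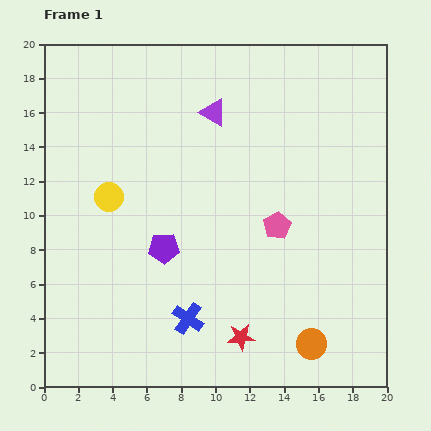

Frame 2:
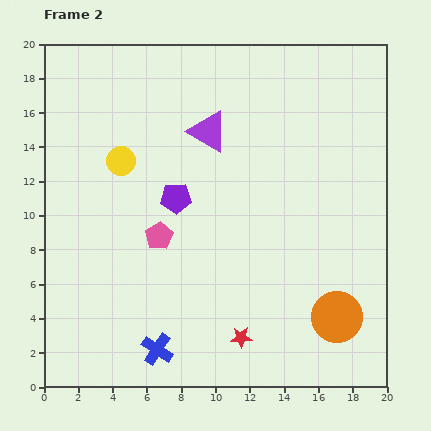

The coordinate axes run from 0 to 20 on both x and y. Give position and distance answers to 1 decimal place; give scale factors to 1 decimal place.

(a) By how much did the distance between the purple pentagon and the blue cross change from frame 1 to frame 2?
+4.6

Distance in frame 1: 4.3. Distance in frame 2: 8.9.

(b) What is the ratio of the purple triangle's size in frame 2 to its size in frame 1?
1.5×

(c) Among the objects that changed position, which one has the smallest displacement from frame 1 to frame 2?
the purple triangle

(moved 1.1)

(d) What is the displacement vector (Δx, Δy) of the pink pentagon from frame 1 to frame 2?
(-6.9, -0.6)

The pink pentagon was at (13.6, 9.4) in frame 1 and (6.7, 8.8) in frame 2.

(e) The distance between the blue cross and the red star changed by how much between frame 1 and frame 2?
+1.6

Distance in frame 1: 3.3. Distance in frame 2: 4.9.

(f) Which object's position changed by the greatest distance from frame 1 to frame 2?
the pink pentagon

(moved 6.9; next 3.0)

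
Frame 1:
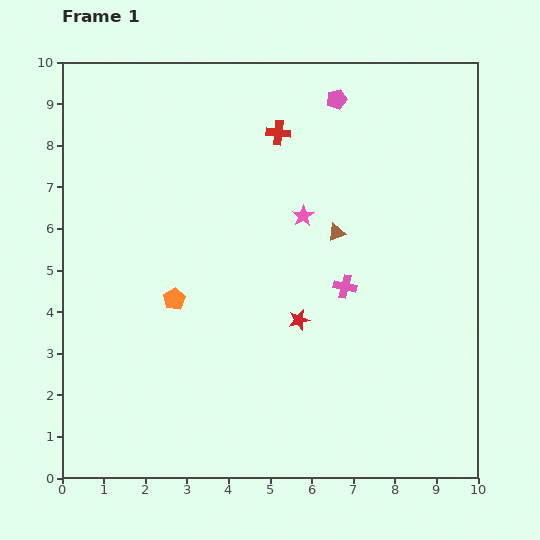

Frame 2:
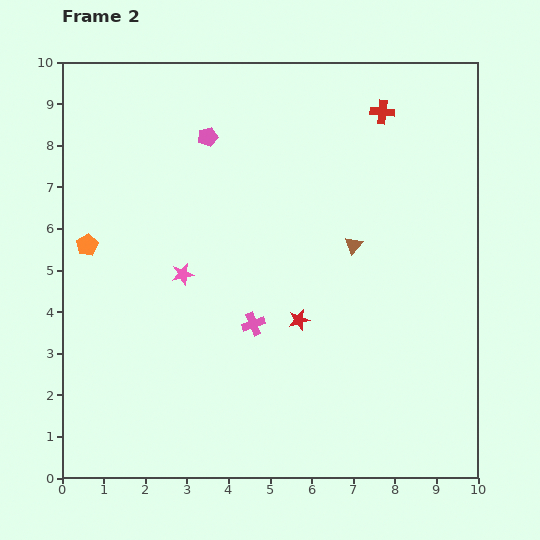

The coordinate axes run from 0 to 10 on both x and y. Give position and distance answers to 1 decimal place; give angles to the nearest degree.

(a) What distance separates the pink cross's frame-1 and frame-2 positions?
2.4

The pink cross moved from (6.8, 4.6) to (4.6, 3.7), a distance of √(2.2² + 0.9²) ≈ 2.4.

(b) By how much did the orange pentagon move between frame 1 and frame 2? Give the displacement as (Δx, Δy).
(-2.1, 1.3)

The orange pentagon was at (2.7, 4.3) in frame 1 and (0.6, 5.6) in frame 2.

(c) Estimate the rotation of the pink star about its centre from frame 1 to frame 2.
20° clockwise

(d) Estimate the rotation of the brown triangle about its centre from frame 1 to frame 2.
29° counter-clockwise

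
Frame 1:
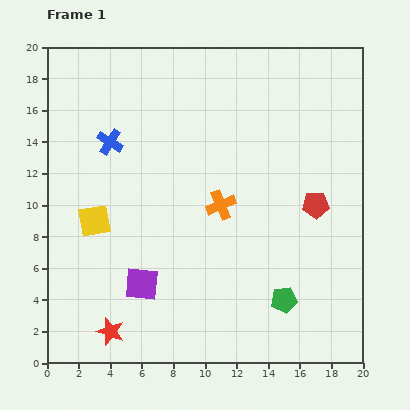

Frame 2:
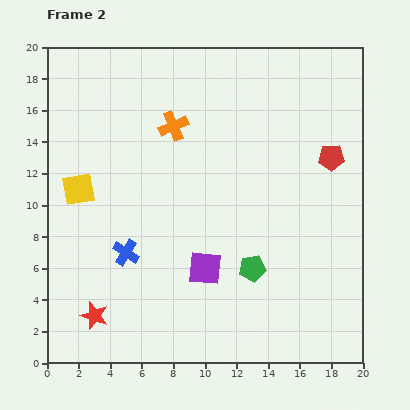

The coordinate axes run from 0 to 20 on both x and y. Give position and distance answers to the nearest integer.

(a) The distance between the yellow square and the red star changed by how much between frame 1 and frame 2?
+1

Distance in frame 1: 7. Distance in frame 2: 8.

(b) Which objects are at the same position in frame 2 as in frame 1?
none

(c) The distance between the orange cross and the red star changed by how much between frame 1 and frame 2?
+2

Distance in frame 1: 11. Distance in frame 2: 13.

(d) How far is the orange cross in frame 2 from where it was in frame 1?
6

The orange cross moved from (11, 10) to (8, 15), a distance of √(3² + 5²) ≈ 6.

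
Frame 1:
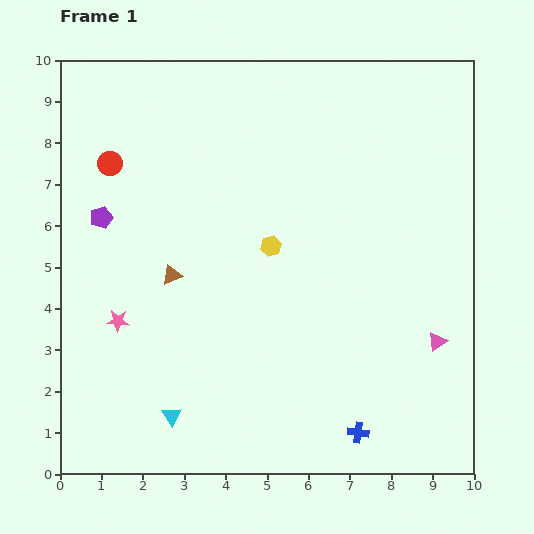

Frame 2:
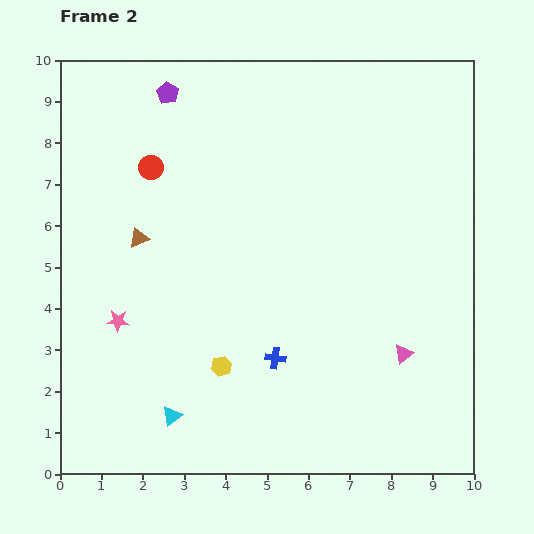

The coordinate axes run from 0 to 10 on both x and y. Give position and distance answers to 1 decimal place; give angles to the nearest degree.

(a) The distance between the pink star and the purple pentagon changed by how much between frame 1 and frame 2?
+3.1

Distance in frame 1: 2.5. Distance in frame 2: 5.6.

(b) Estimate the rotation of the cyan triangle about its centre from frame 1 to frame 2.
24° clockwise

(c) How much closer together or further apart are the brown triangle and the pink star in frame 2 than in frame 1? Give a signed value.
+0.4

Distance in frame 1: 1.7. Distance in frame 2: 2.1.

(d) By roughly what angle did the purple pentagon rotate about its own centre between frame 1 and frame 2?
23° counter-clockwise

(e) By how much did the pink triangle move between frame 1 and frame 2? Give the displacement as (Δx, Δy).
(-0.8, -0.3)

The pink triangle was at (9.1, 3.2) in frame 1 and (8.3, 2.9) in frame 2.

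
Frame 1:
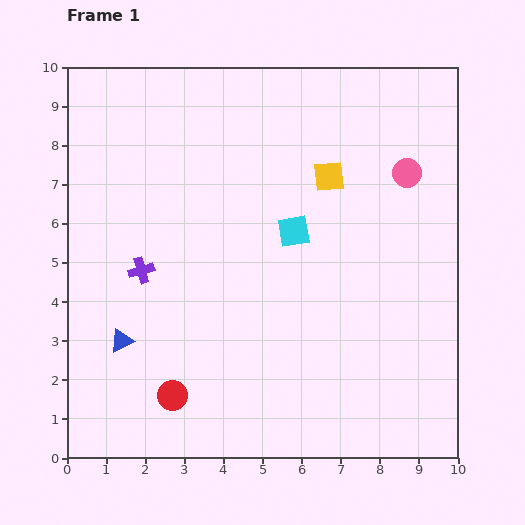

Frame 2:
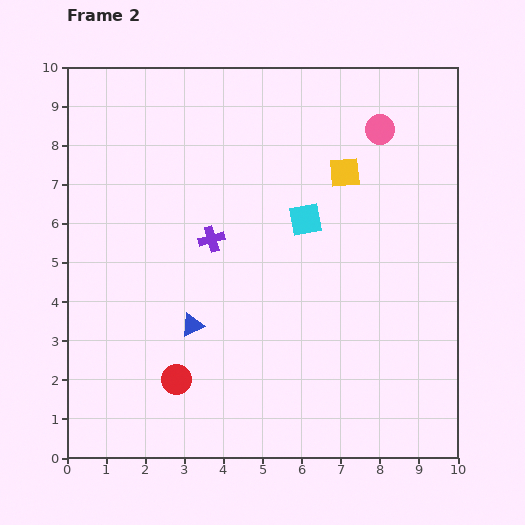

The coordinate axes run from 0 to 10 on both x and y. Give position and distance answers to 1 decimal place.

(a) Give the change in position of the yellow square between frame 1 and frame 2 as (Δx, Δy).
(0.4, 0.1)

The yellow square was at (6.7, 7.2) in frame 1 and (7.1, 7.3) in frame 2.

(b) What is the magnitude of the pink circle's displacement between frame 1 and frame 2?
1.3

The pink circle moved from (8.7, 7.3) to (8.0, 8.4), a distance of √(0.7² + 1.1²) ≈ 1.3.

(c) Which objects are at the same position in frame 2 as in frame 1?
none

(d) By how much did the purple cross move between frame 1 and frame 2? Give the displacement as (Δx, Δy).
(1.8, 0.8)

The purple cross was at (1.9, 4.8) in frame 1 and (3.7, 5.6) in frame 2.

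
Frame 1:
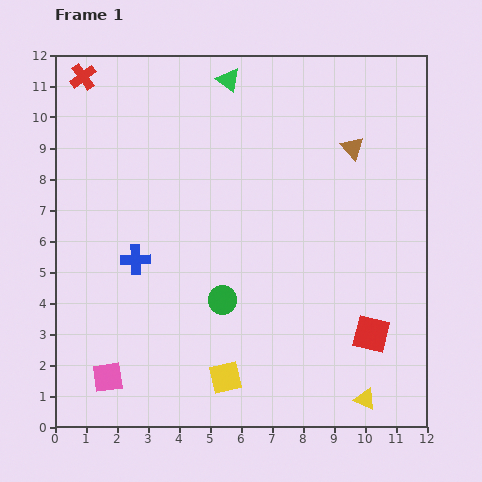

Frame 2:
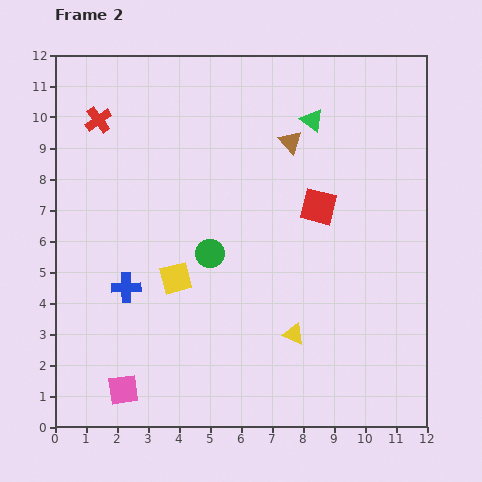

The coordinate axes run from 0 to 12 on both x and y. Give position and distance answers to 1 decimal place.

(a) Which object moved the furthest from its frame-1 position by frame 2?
the red square

(moved 4.4; next 3.6)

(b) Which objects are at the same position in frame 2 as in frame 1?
none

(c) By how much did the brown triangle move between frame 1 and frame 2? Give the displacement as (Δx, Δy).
(-2.0, 0.2)

The brown triangle was at (9.6, 9.0) in frame 1 and (7.6, 9.2) in frame 2.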